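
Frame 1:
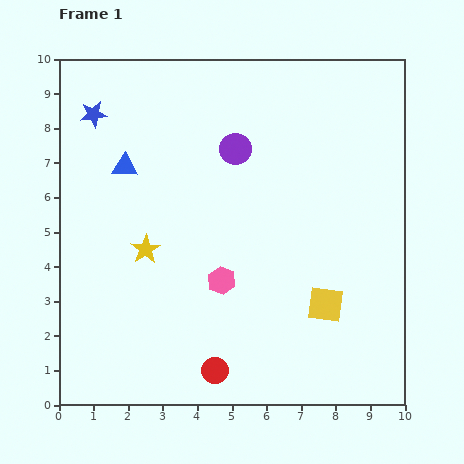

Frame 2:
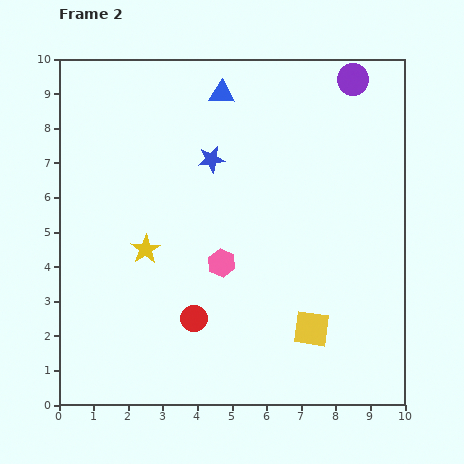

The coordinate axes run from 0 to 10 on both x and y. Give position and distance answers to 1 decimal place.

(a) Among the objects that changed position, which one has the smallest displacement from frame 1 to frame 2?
the pink hexagon

(moved 0.5)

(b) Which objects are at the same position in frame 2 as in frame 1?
the yellow star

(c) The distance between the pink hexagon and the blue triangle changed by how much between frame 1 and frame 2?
+0.6

Distance in frame 1: 4.3. Distance in frame 2: 4.9.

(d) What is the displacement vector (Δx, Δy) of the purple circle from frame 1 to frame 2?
(3.4, 2.0)

The purple circle was at (5.1, 7.4) in frame 1 and (8.5, 9.4) in frame 2.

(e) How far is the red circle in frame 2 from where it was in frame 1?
1.6

The red circle moved from (4.5, 1.0) to (3.9, 2.5), a distance of √(0.6² + 1.5²) ≈ 1.6.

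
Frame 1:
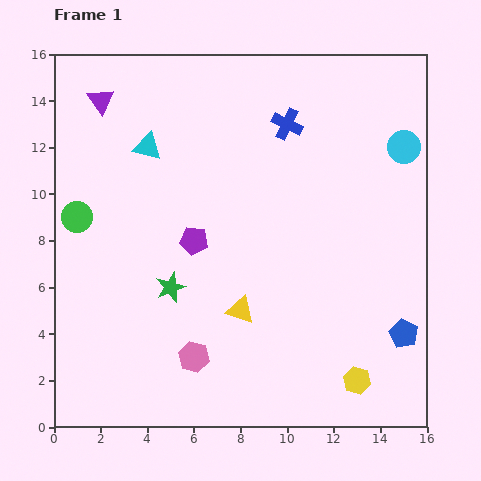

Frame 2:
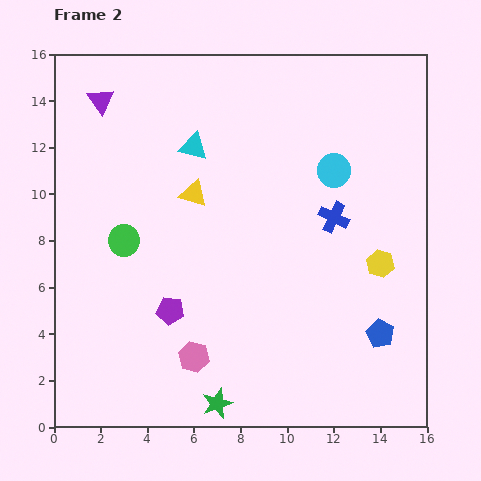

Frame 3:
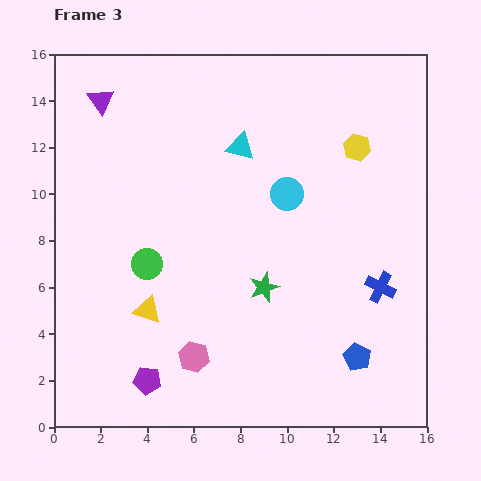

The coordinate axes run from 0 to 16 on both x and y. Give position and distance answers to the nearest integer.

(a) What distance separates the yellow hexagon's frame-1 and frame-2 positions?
5

The yellow hexagon moved from (13, 2) to (14, 7), a distance of √(1² + 5²) ≈ 5.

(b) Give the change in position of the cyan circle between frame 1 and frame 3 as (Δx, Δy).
(-5, -2)

The cyan circle was at (15, 12) in frame 1 and (10, 10) in frame 3.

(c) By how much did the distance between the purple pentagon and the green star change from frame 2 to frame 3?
+2

Distance in frame 2: 4. Distance in frame 3: 6.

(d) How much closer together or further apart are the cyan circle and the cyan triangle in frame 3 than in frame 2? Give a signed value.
-3

Distance in frame 2: 6. Distance in frame 3: 3.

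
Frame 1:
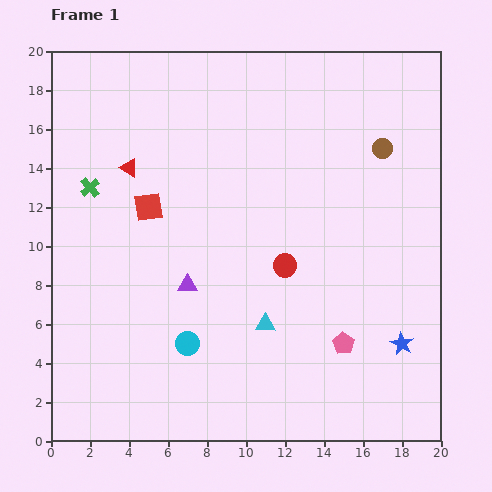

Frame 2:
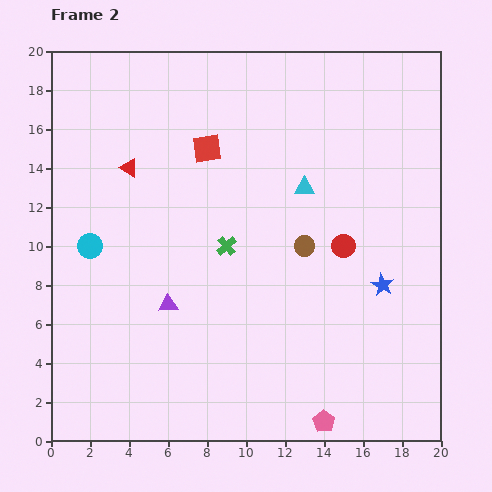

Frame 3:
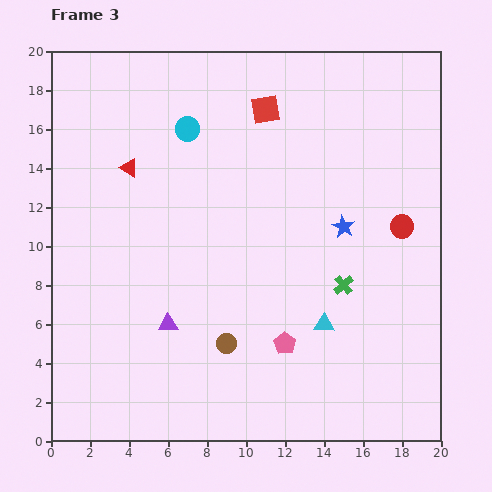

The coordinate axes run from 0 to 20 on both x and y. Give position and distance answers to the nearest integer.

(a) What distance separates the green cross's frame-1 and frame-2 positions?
8

The green cross moved from (2, 13) to (9, 10), a distance of √(7² + 3²) ≈ 8.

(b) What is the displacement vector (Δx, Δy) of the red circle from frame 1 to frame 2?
(3, 1)

The red circle was at (12, 9) in frame 1 and (15, 10) in frame 2.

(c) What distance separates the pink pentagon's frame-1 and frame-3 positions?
3

The pink pentagon moved from (15, 5) to (12, 5), a distance of √(3² + 0²) ≈ 3.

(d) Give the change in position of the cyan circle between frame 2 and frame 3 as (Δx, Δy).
(5, 6)

The cyan circle was at (2, 10) in frame 2 and (7, 16) in frame 3.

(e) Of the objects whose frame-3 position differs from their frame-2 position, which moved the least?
the purple triangle

(moved 1)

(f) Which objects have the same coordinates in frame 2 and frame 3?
the red triangle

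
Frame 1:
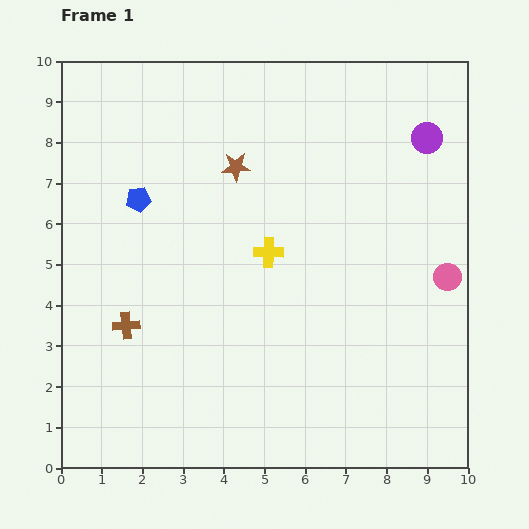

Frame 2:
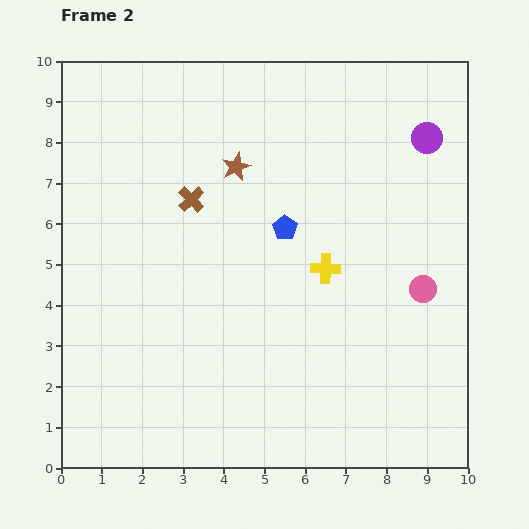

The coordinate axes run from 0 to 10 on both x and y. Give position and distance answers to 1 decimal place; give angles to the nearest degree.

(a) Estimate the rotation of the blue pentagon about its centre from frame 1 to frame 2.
30° counter-clockwise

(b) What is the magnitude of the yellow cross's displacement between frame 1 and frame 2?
1.5

The yellow cross moved from (5.1, 5.3) to (6.5, 4.9), a distance of √(1.4² + 0.4²) ≈ 1.5.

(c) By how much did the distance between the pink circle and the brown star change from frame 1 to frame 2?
-0.4

Distance in frame 1: 5.9. Distance in frame 2: 5.5.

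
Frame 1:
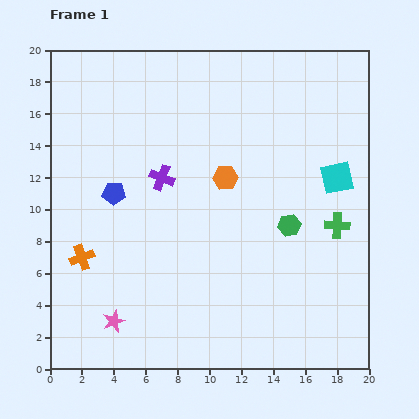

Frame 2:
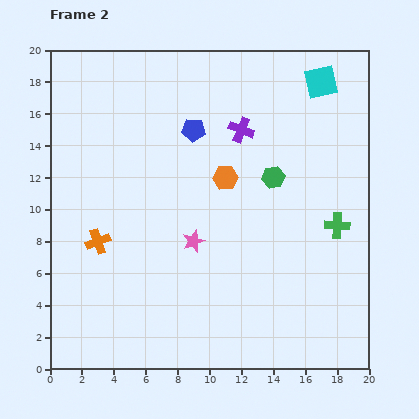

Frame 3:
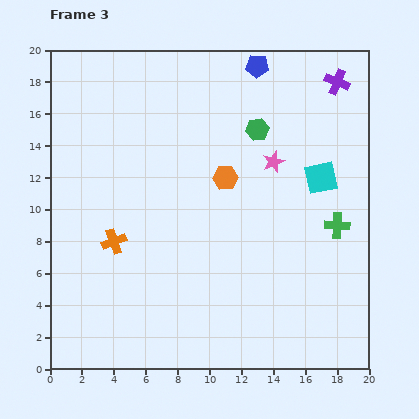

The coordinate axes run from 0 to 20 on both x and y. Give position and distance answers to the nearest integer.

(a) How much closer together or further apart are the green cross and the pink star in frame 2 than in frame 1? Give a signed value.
-6

Distance in frame 1: 15. Distance in frame 2: 9.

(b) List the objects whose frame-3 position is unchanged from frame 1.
the orange hexagon, the green cross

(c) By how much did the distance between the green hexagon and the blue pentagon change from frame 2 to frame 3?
-2

Distance in frame 2: 6. Distance in frame 3: 4.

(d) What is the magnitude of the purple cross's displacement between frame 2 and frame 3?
7

The purple cross moved from (12, 15) to (18, 18), a distance of √(6² + 3²) ≈ 7.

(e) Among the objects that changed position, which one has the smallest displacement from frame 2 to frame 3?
the orange cross

(moved 1)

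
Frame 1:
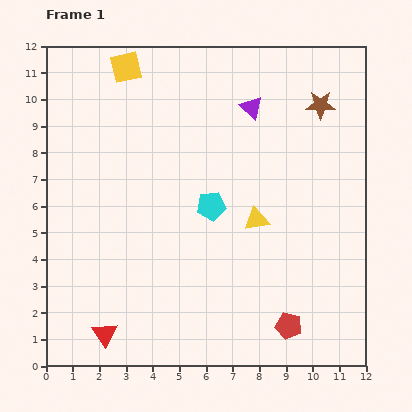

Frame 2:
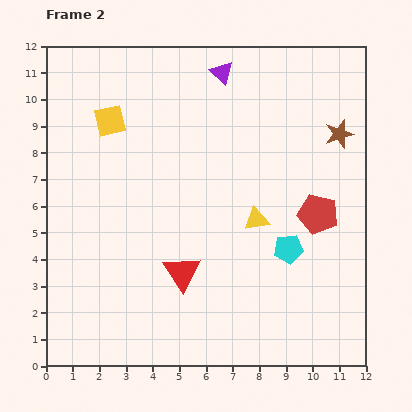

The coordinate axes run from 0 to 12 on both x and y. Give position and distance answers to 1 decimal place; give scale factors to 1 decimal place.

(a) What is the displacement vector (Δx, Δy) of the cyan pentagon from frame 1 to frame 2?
(2.9, -1.6)

The cyan pentagon was at (6.2, 6.0) in frame 1 and (9.1, 4.4) in frame 2.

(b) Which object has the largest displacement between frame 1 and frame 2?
the red pentagon

(moved 4.3; next 3.7)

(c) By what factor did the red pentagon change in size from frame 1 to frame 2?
1.5×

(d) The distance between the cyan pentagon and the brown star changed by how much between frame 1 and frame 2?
-0.9

Distance in frame 1: 5.6. Distance in frame 2: 4.7.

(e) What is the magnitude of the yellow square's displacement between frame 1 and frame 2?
2.1

The yellow square moved from (3.0, 11.2) to (2.4, 9.2), a distance of √(0.6² + 2.0²) ≈ 2.1.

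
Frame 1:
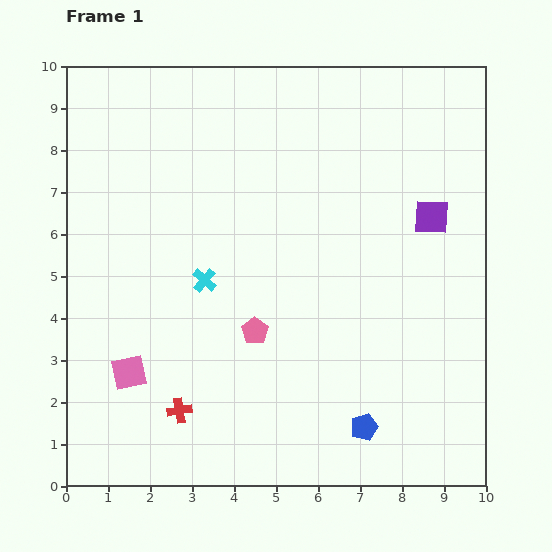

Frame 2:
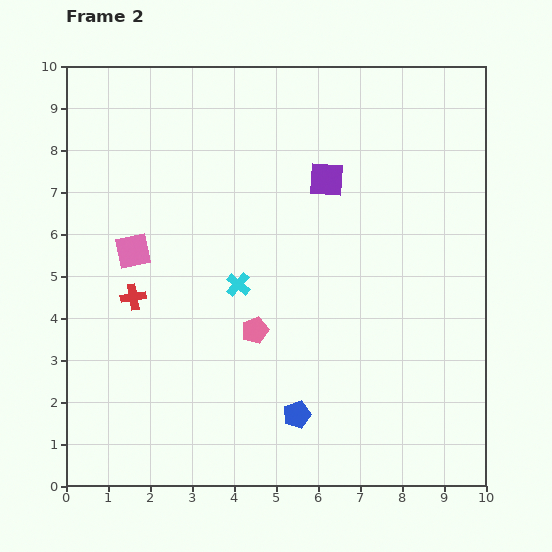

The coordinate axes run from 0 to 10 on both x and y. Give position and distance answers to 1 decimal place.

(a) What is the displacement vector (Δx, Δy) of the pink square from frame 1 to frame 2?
(0.1, 2.9)

The pink square was at (1.5, 2.7) in frame 1 and (1.6, 5.6) in frame 2.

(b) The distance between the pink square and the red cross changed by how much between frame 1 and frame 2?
-0.4

Distance in frame 1: 1.5. Distance in frame 2: 1.1.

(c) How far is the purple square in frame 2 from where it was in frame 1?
2.7

The purple square moved from (8.7, 6.4) to (6.2, 7.3), a distance of √(2.5² + 0.9²) ≈ 2.7.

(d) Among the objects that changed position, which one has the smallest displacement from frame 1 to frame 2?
the cyan cross

(moved 0.8)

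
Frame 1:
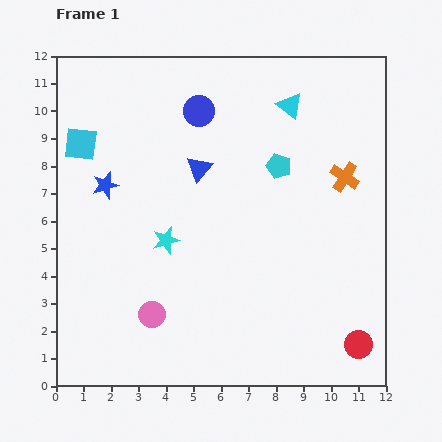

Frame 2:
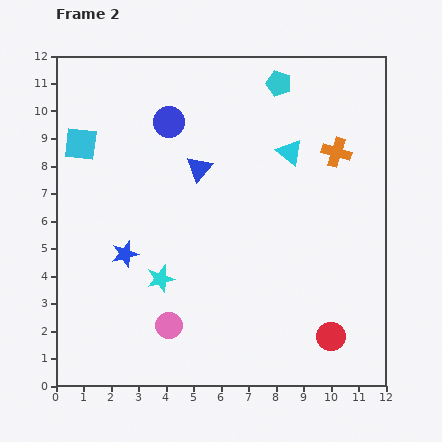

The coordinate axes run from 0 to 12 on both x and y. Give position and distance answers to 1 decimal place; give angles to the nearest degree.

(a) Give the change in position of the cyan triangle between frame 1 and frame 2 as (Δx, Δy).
(0.0, -1.7)

The cyan triangle was at (8.5, 10.2) in frame 1 and (8.5, 8.5) in frame 2.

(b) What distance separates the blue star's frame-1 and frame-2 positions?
2.6

The blue star moved from (1.8, 7.3) to (2.5, 4.8), a distance of √(0.7² + 2.5²) ≈ 2.6.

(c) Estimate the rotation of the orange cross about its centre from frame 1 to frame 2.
16° counter-clockwise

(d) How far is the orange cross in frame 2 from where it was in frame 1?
0.9

The orange cross moved from (10.5, 7.6) to (10.2, 8.5), a distance of √(0.3² + 0.9²) ≈ 0.9.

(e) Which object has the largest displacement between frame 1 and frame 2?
the cyan pentagon

(moved 3.0; next 2.6)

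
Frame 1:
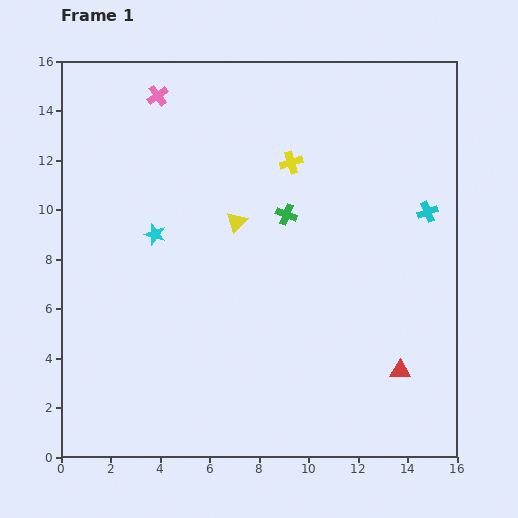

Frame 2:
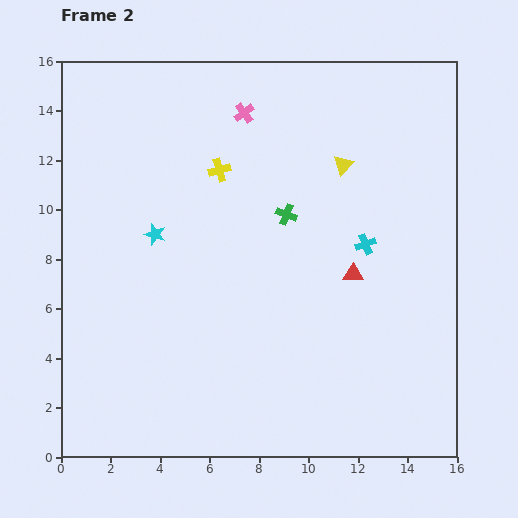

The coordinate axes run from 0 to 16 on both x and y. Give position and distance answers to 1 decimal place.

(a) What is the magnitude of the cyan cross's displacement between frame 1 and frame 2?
2.8

The cyan cross moved from (14.8, 9.9) to (12.3, 8.6), a distance of √(2.5² + 1.3²) ≈ 2.8.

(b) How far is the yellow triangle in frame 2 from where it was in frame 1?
4.9

The yellow triangle moved from (7.1, 9.5) to (11.4, 11.8), a distance of √(4.3² + 2.3²) ≈ 4.9.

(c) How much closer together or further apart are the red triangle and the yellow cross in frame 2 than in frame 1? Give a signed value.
-2.7

Distance in frame 1: 9.5. Distance in frame 2: 6.8.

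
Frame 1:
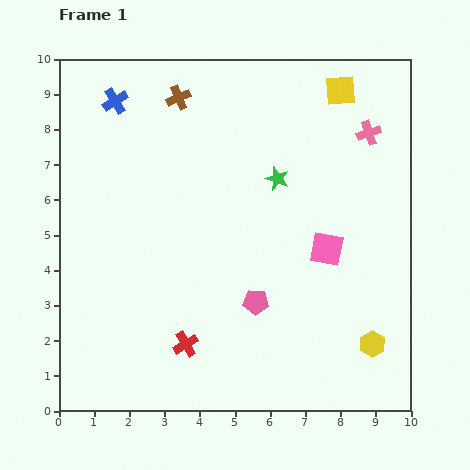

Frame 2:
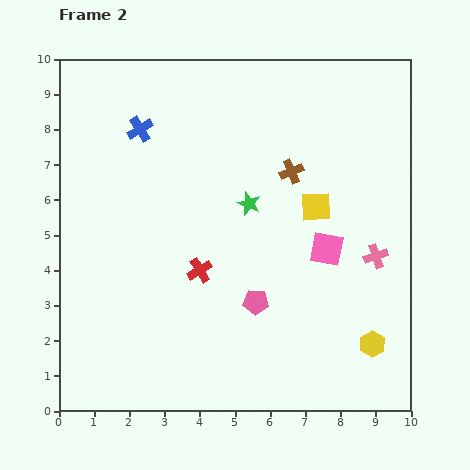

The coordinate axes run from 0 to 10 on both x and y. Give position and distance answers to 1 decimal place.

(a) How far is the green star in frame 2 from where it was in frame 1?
1.1

The green star moved from (6.2, 6.6) to (5.4, 5.9), a distance of √(0.8² + 0.7²) ≈ 1.1.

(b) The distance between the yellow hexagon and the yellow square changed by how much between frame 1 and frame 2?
-3.1

Distance in frame 1: 7.3. Distance in frame 2: 4.2.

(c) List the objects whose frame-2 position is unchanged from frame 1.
the yellow hexagon, the pink square, the pink pentagon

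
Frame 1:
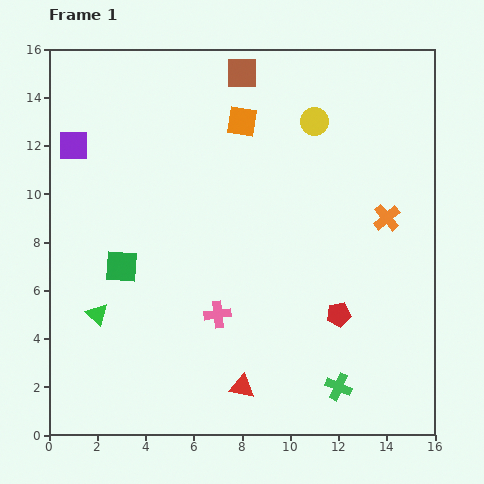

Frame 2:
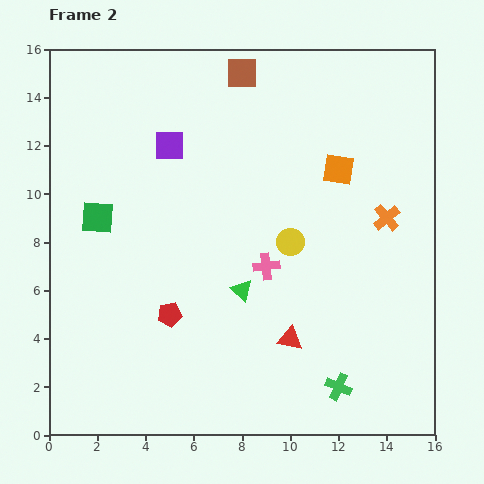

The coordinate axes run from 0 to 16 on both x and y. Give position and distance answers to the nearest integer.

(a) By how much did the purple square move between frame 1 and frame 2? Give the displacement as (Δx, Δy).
(4, 0)

The purple square was at (1, 12) in frame 1 and (5, 12) in frame 2.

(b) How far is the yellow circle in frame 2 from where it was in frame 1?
5

The yellow circle moved from (11, 13) to (10, 8), a distance of √(1² + 5²) ≈ 5.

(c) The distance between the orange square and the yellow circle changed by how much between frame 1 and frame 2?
+1

Distance in frame 1: 3. Distance in frame 2: 4.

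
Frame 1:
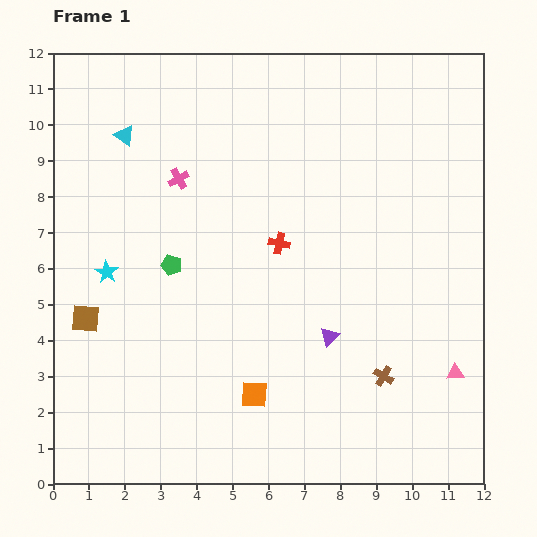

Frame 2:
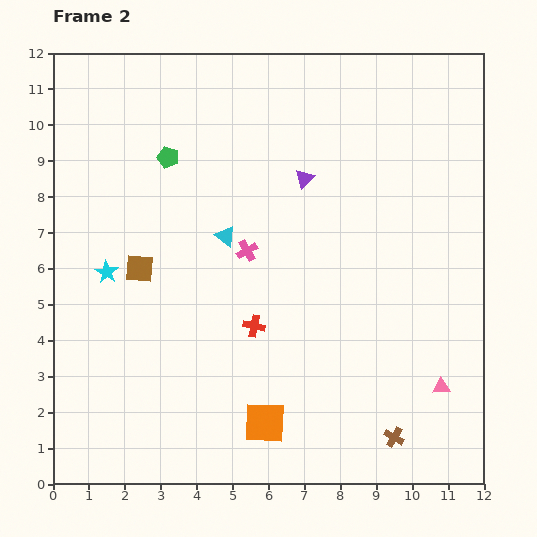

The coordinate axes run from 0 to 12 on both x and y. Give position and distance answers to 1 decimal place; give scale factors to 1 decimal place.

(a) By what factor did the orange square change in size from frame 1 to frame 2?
1.6×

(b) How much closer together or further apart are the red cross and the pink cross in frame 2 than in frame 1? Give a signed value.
-1.2

Distance in frame 1: 3.3. Distance in frame 2: 2.1.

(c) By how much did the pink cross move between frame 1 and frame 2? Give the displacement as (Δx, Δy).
(1.9, -2.0)

The pink cross was at (3.5, 8.5) in frame 1 and (5.4, 6.5) in frame 2.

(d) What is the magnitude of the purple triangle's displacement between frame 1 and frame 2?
4.5

The purple triangle moved from (7.7, 4.1) to (7.0, 8.5), a distance of √(0.7² + 4.4²) ≈ 4.5.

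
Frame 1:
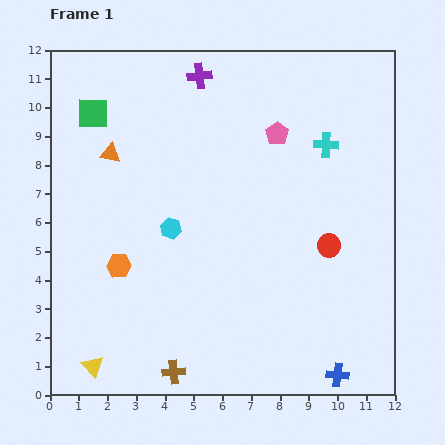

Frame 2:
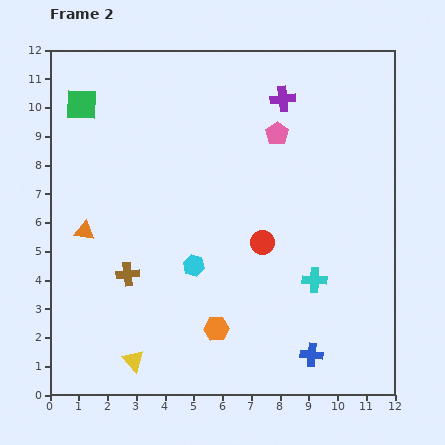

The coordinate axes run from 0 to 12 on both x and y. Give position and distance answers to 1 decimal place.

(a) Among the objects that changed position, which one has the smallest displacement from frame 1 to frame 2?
the green square

(moved 0.5)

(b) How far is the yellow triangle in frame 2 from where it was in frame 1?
1.4

The yellow triangle moved from (1.5, 1.0) to (2.9, 1.2), a distance of √(1.4² + 0.2²) ≈ 1.4.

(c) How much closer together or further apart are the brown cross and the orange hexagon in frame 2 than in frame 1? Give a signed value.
-0.6

Distance in frame 1: 4.2. Distance in frame 2: 3.6.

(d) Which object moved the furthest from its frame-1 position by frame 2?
the cyan cross

(moved 4.7; next 4.0)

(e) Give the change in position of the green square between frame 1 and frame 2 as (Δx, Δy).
(-0.4, 0.3)

The green square was at (1.5, 9.8) in frame 1 and (1.1, 10.1) in frame 2.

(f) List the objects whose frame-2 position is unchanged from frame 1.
the pink pentagon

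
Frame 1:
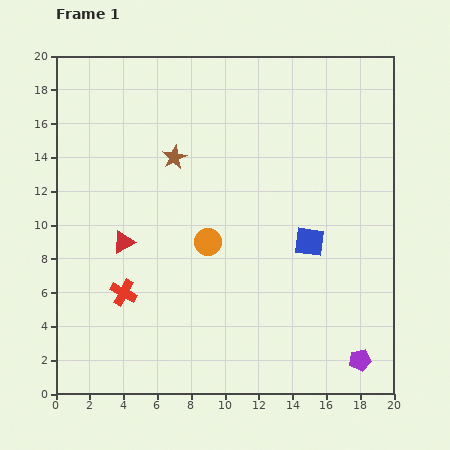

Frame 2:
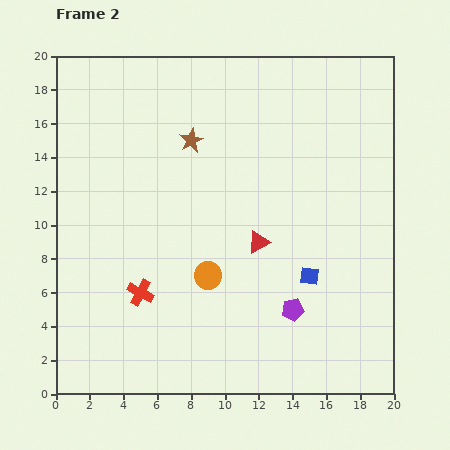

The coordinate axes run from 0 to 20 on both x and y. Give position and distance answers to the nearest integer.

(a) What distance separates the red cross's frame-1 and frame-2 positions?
1

The red cross moved from (4, 6) to (5, 6), a distance of √(1² + 0²) ≈ 1.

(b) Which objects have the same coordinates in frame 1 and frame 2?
none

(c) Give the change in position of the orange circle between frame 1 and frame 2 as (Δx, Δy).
(0, -2)

The orange circle was at (9, 9) in frame 1 and (9, 7) in frame 2.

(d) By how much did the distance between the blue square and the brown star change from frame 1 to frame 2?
+2

Distance in frame 1: 9. Distance in frame 2: 11.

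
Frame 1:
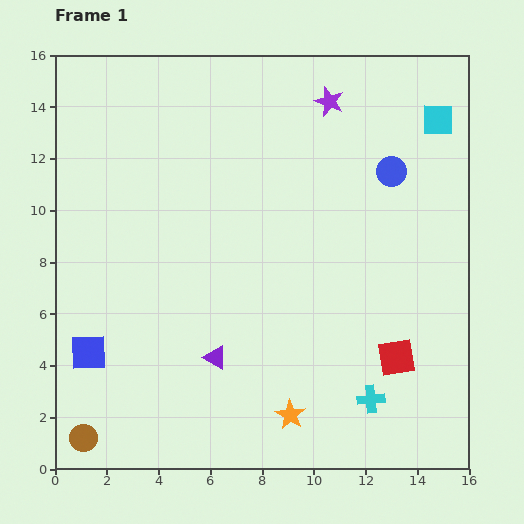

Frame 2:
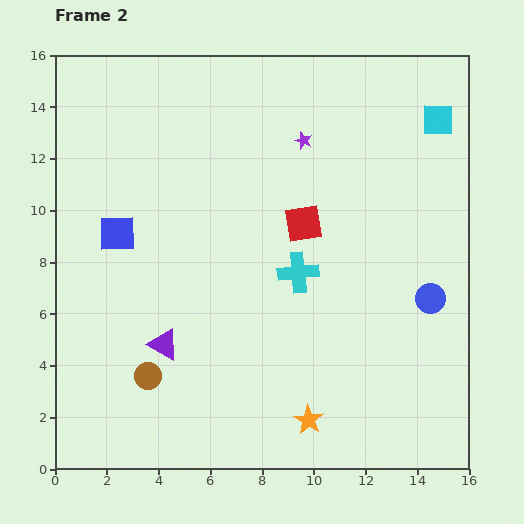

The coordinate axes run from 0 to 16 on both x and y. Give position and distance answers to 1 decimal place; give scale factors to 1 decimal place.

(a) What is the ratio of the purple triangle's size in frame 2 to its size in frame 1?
1.4×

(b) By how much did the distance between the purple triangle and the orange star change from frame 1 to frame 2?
+2.7

Distance in frame 1: 3.6. Distance in frame 2: 6.3.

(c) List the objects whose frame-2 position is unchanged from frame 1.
the cyan square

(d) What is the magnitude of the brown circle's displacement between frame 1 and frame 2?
3.5

The brown circle moved from (1.1, 1.2) to (3.6, 3.6), a distance of √(2.5² + 2.4²) ≈ 3.5.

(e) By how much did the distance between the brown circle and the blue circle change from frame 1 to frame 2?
-4.4

Distance in frame 1: 15.7. Distance in frame 2: 11.3.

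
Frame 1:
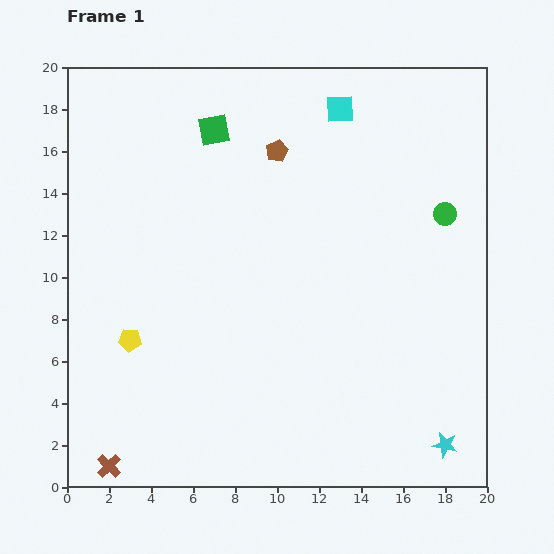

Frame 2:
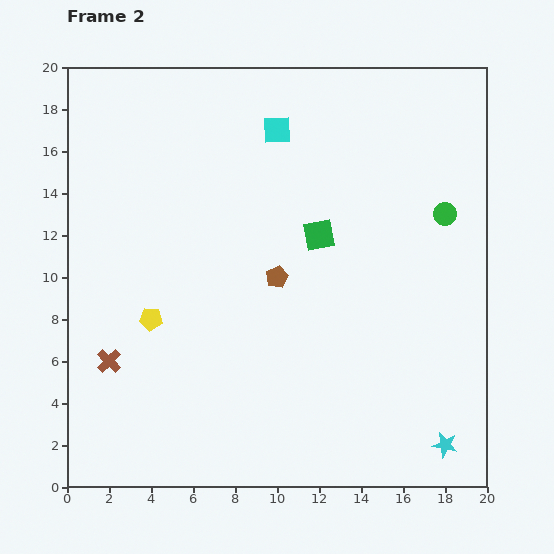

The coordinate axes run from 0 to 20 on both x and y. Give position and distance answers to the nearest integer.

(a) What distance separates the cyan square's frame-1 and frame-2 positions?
3

The cyan square moved from (13, 18) to (10, 17), a distance of √(3² + 1²) ≈ 3.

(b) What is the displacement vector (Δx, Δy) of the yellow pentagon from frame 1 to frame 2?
(1, 1)

The yellow pentagon was at (3, 7) in frame 1 and (4, 8) in frame 2.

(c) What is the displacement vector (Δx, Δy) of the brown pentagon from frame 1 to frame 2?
(0, -6)

The brown pentagon was at (10, 16) in frame 1 and (10, 10) in frame 2.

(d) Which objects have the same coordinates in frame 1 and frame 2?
the green circle, the cyan star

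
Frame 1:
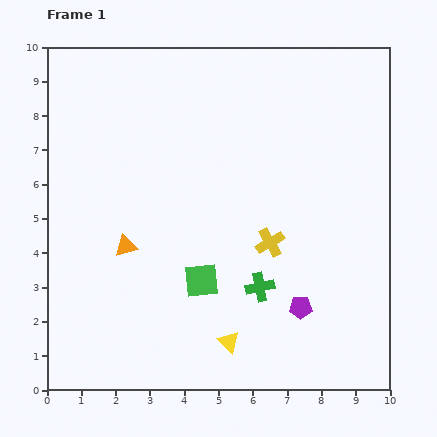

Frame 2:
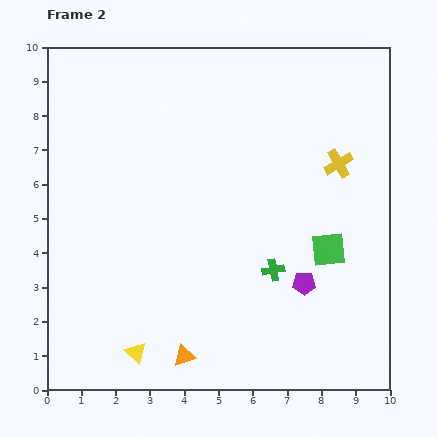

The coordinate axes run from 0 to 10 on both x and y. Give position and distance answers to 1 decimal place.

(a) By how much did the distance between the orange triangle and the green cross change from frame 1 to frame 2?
-0.5

Distance in frame 1: 4.1. Distance in frame 2: 3.6.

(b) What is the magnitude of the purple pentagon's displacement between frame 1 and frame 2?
0.7

The purple pentagon moved from (7.4, 2.4) to (7.5, 3.1), a distance of √(0.1² + 0.7²) ≈ 0.7.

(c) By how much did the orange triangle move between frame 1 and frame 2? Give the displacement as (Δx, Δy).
(1.7, -3.2)

The orange triangle was at (2.3, 4.2) in frame 1 and (4.0, 1.0) in frame 2.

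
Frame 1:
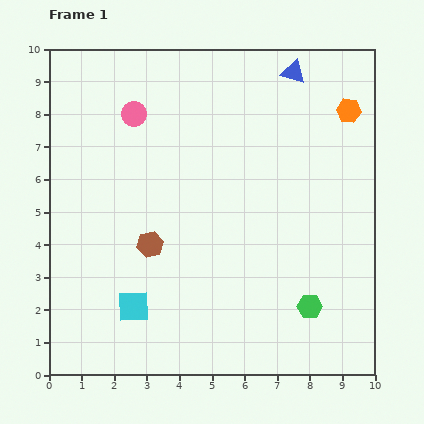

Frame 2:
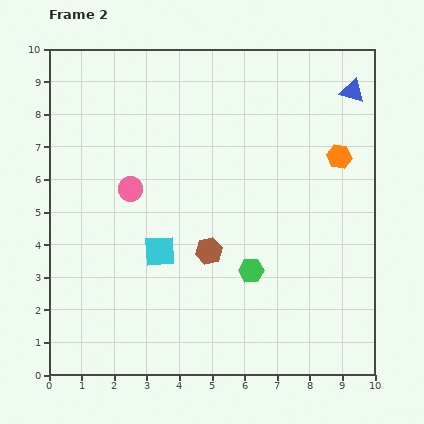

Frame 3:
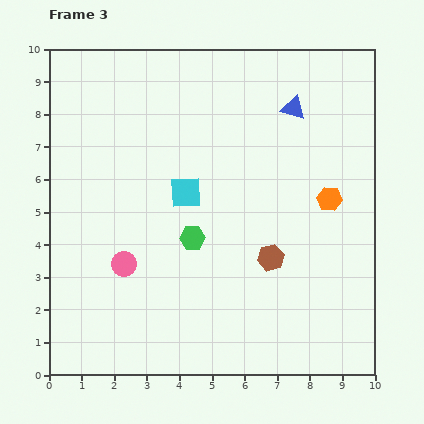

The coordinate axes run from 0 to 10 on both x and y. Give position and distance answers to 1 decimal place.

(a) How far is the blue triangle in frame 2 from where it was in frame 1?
1.9

The blue triangle moved from (7.5, 9.3) to (9.3, 8.7), a distance of √(1.8² + 0.6²) ≈ 1.9.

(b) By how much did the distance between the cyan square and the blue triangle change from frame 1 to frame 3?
-4.5

Distance in frame 1: 8.7. Distance in frame 3: 4.2.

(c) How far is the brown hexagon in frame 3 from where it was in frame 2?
1.9

The brown hexagon moved from (4.9, 3.8) to (6.8, 3.6), a distance of √(1.9² + 0.2²) ≈ 1.9.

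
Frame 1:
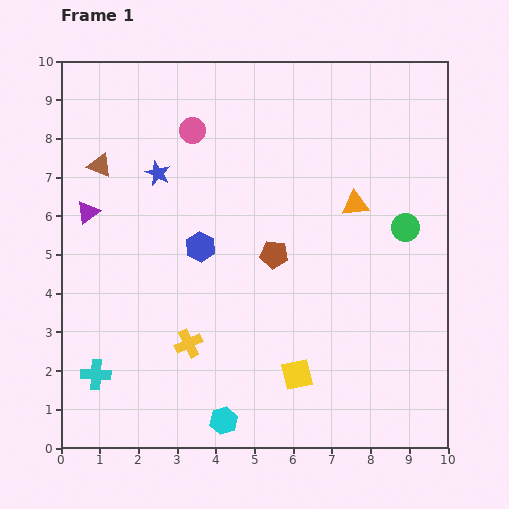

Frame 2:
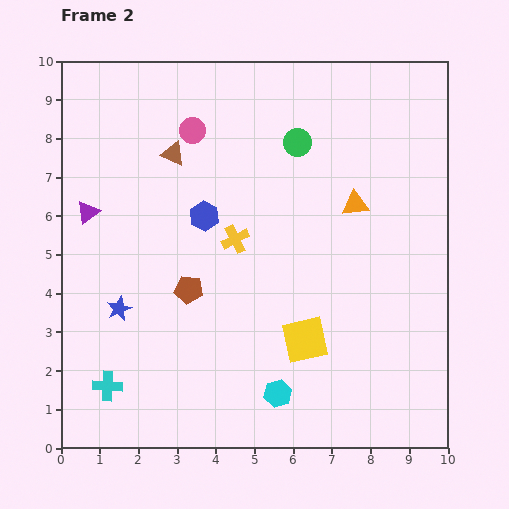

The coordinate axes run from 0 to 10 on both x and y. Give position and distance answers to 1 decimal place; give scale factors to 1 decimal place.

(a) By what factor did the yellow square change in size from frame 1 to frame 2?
1.5×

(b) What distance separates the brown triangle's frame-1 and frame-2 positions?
1.9

The brown triangle moved from (1.0, 7.3) to (2.9, 7.6), a distance of √(1.9² + 0.3²) ≈ 1.9.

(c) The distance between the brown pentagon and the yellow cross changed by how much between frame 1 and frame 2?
-1.4

Distance in frame 1: 3.2. Distance in frame 2: 1.8.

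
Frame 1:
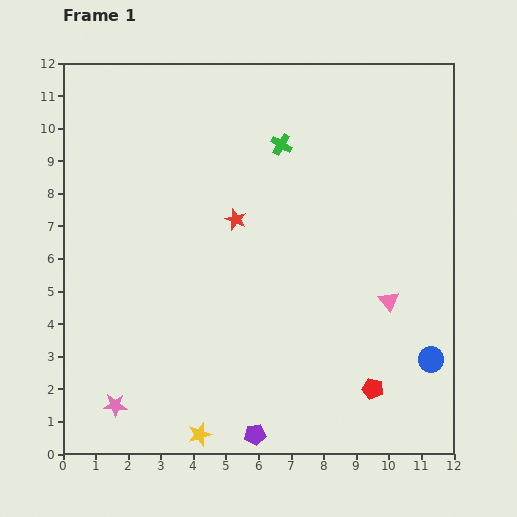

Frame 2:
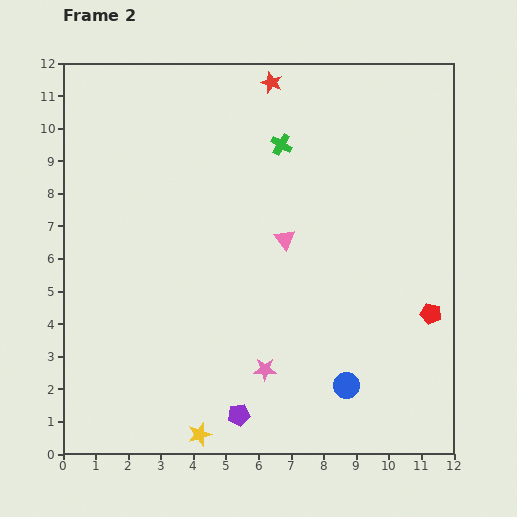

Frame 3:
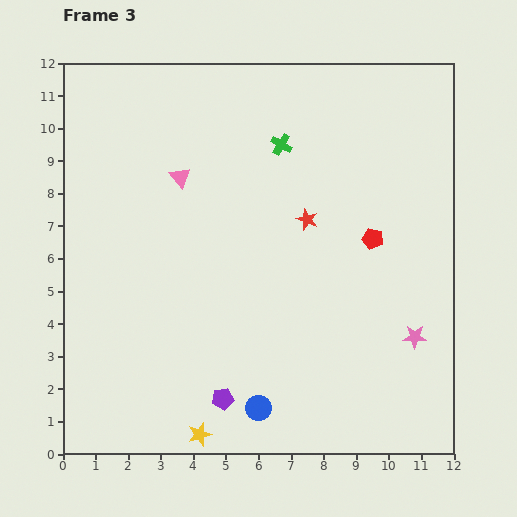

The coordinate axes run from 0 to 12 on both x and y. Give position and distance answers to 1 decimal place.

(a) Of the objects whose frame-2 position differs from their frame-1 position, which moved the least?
the purple pentagon

(moved 0.8)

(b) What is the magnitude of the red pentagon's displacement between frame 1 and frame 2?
2.9

The red pentagon moved from (9.5, 2.0) to (11.3, 4.3), a distance of √(1.8² + 2.3²) ≈ 2.9.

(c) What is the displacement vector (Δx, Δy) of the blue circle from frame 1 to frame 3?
(-5.3, -1.5)

The blue circle was at (11.3, 2.9) in frame 1 and (6.0, 1.4) in frame 3.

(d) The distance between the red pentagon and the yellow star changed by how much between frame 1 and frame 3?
+2.5

Distance in frame 1: 5.5. Distance in frame 3: 8.0.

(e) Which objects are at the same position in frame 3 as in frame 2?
the green cross, the yellow star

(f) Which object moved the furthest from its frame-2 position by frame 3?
the pink star

(moved 4.7; next 4.3)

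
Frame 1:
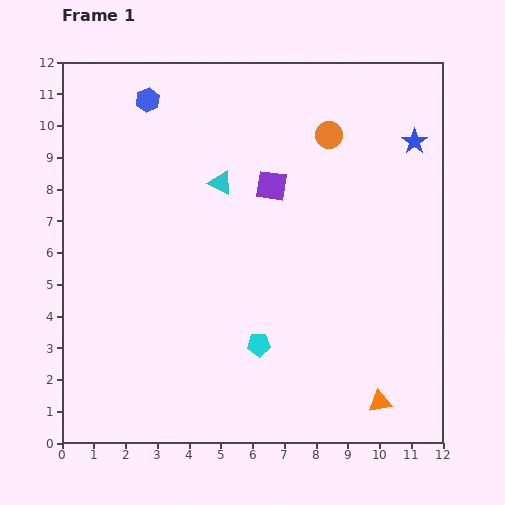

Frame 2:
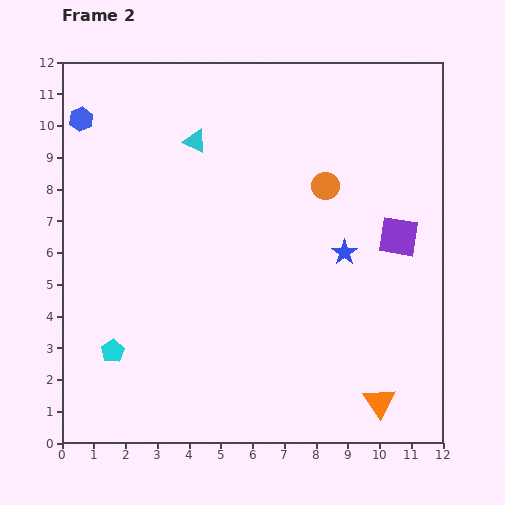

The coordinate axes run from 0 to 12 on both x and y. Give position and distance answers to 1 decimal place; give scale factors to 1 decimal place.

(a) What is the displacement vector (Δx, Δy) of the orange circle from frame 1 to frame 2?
(-0.1, -1.6)

The orange circle was at (8.4, 9.7) in frame 1 and (8.3, 8.1) in frame 2.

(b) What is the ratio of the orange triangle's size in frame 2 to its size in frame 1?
1.4×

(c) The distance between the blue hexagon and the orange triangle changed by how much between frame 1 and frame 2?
+0.9

Distance in frame 1: 12.0. Distance in frame 2: 12.9.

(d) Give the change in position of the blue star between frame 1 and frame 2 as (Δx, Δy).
(-2.2, -3.5)

The blue star was at (11.1, 9.5) in frame 1 and (8.9, 6.0) in frame 2.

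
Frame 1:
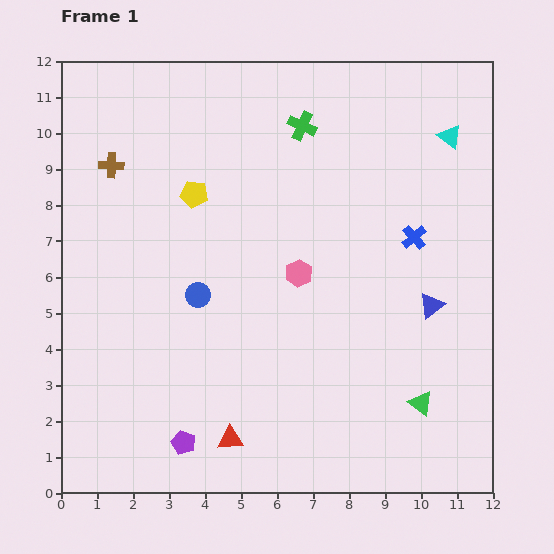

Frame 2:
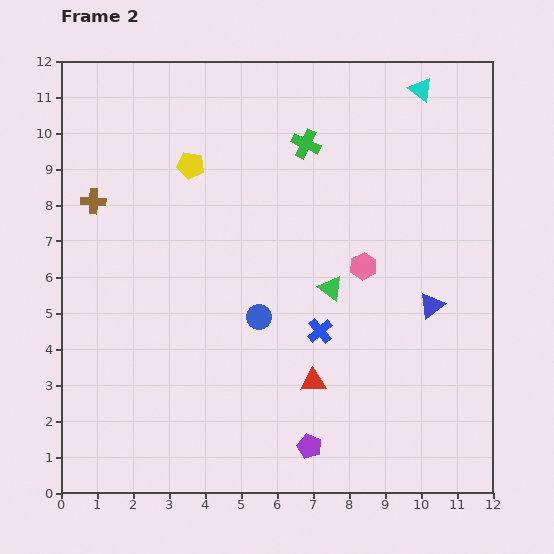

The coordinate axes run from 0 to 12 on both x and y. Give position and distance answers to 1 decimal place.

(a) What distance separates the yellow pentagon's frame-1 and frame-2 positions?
0.8

The yellow pentagon moved from (3.7, 8.3) to (3.6, 9.1), a distance of √(0.1² + 0.8²) ≈ 0.8.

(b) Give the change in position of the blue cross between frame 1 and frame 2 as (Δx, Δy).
(-2.6, -2.6)

The blue cross was at (9.8, 7.1) in frame 1 and (7.2, 4.5) in frame 2.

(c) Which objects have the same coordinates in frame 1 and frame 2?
the blue triangle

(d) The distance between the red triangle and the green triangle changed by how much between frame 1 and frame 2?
-2.8

Distance in frame 1: 5.4. Distance in frame 2: 2.6.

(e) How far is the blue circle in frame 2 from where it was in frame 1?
1.8

The blue circle moved from (3.8, 5.5) to (5.5, 4.9), a distance of √(1.7² + 0.6²) ≈ 1.8.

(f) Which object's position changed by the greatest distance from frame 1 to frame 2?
the green triangle

(moved 4.1; next 3.7)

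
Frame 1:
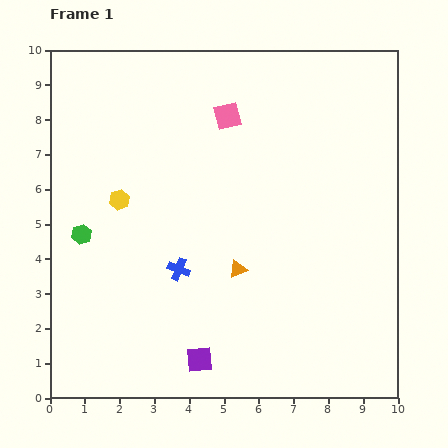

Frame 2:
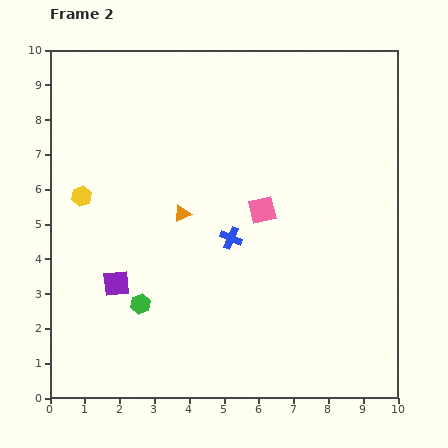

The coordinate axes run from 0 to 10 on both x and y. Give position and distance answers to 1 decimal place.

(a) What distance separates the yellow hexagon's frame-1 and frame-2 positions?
1.1

The yellow hexagon moved from (2.0, 5.7) to (0.9, 5.8), a distance of √(1.1² + 0.1²) ≈ 1.1.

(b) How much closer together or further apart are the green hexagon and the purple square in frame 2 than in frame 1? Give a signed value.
-4.1

Distance in frame 1: 5.0. Distance in frame 2: 0.9.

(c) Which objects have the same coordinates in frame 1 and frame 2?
none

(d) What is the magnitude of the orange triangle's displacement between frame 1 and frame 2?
2.3

The orange triangle moved from (5.4, 3.7) to (3.8, 5.3), a distance of √(1.6² + 1.6²) ≈ 2.3.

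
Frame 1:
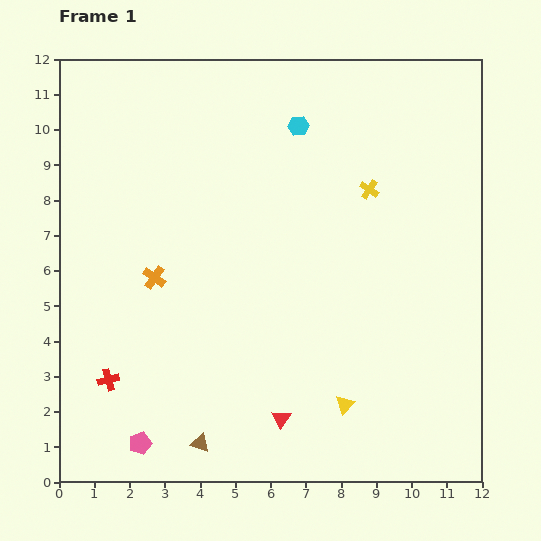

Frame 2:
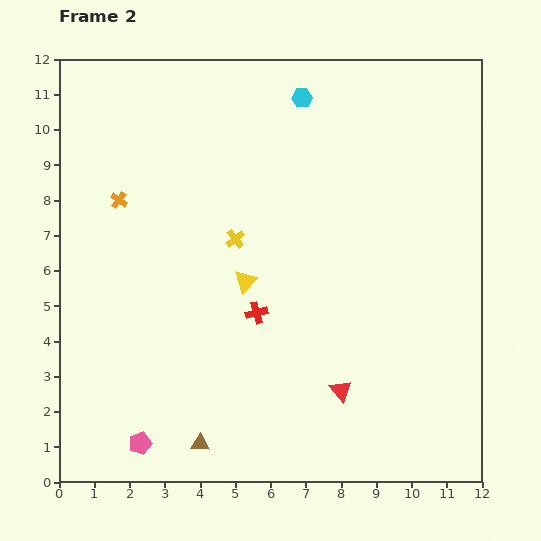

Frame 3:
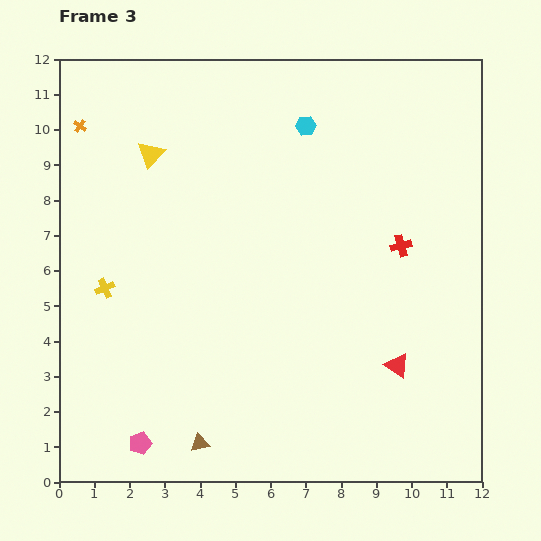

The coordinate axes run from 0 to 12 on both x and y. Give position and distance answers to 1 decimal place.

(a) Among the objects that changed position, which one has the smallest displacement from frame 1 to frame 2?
the cyan hexagon

(moved 0.8)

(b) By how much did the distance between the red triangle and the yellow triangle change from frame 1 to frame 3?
+7.4

Distance in frame 1: 1.8. Distance in frame 3: 9.2.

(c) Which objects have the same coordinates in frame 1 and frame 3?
the pink pentagon, the brown triangle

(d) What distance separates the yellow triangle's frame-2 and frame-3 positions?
4.5

The yellow triangle moved from (5.3, 5.7) to (2.6, 9.3), a distance of √(2.7² + 3.6²) ≈ 4.5.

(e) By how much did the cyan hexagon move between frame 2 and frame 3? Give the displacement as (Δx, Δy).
(0.1, -0.8)

The cyan hexagon was at (6.9, 10.9) in frame 2 and (7.0, 10.1) in frame 3.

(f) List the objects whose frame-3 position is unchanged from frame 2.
the pink pentagon, the brown triangle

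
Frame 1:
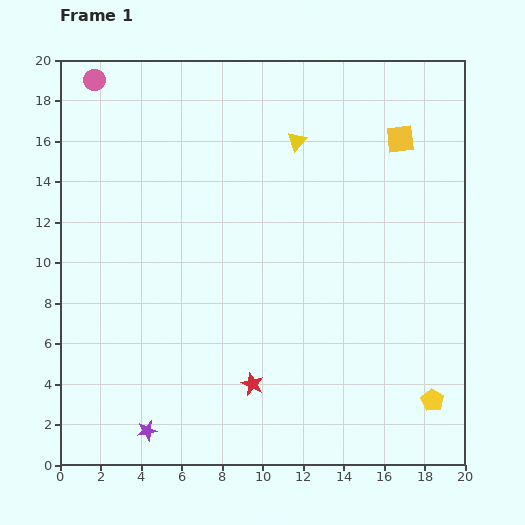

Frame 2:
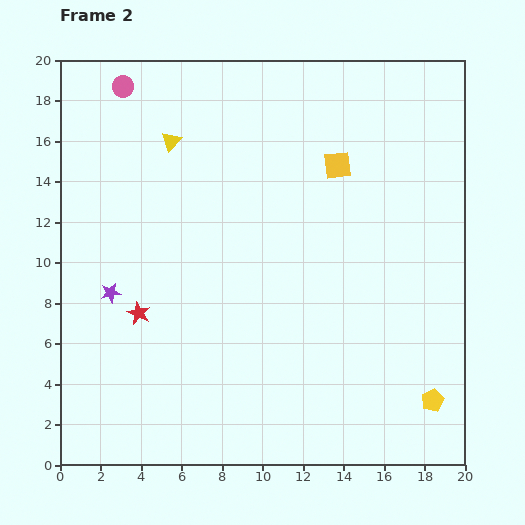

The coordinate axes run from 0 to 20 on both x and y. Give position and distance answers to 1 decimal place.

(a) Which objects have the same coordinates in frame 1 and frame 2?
the yellow pentagon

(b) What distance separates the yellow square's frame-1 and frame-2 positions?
3.4

The yellow square moved from (16.8, 16.1) to (13.7, 14.8), a distance of √(3.1² + 1.3²) ≈ 3.4.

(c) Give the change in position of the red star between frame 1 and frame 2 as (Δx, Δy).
(-5.6, 3.5)

The red star was at (9.5, 4.0) in frame 1 and (3.9, 7.5) in frame 2.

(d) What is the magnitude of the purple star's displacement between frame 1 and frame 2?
7.0

The purple star moved from (4.3, 1.7) to (2.5, 8.5), a distance of √(1.8² + 6.8²) ≈ 7.0.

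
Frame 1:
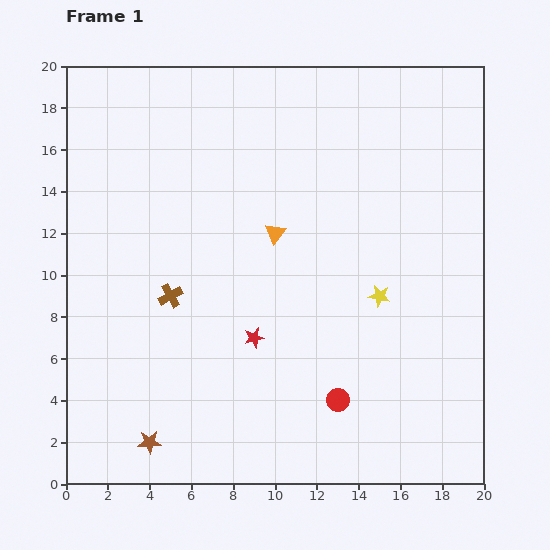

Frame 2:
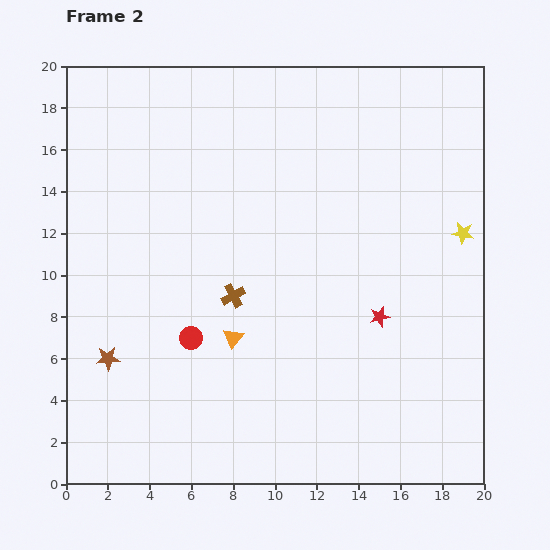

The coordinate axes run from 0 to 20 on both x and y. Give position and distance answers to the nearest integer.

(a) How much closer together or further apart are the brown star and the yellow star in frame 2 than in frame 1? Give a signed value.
+5

Distance in frame 1: 13. Distance in frame 2: 18.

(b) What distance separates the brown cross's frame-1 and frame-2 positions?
3

The brown cross moved from (5, 9) to (8, 9), a distance of √(3² + 0²) ≈ 3.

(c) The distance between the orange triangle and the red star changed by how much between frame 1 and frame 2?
+2

Distance in frame 1: 5. Distance in frame 2: 7.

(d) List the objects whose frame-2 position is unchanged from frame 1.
none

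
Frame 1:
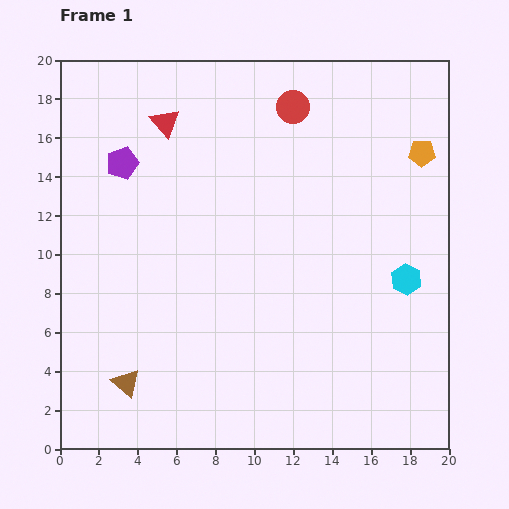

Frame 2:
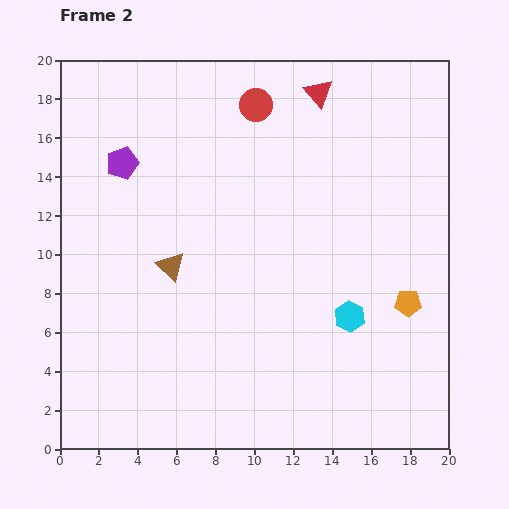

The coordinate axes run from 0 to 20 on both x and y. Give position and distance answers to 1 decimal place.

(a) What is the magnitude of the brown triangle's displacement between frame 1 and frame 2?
6.4

The brown triangle moved from (3.4, 3.4) to (5.7, 9.4), a distance of √(2.3² + 6.0²) ≈ 6.4.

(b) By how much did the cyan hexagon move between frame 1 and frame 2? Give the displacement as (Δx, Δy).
(-2.9, -1.9)

The cyan hexagon was at (17.8, 8.7) in frame 1 and (14.9, 6.8) in frame 2.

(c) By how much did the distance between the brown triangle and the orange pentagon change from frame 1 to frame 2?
-6.9

Distance in frame 1: 19.2. Distance in frame 2: 12.3.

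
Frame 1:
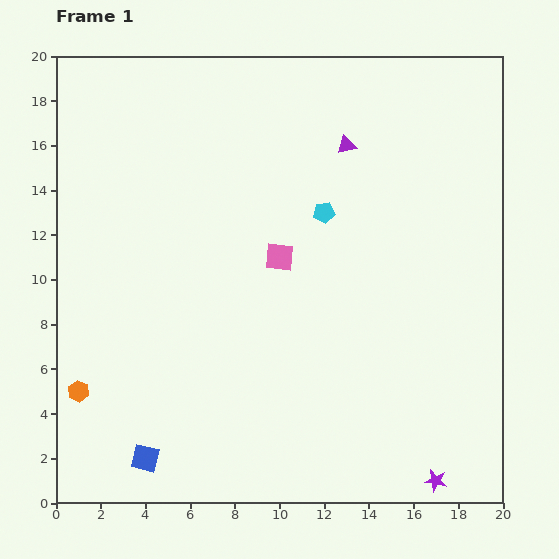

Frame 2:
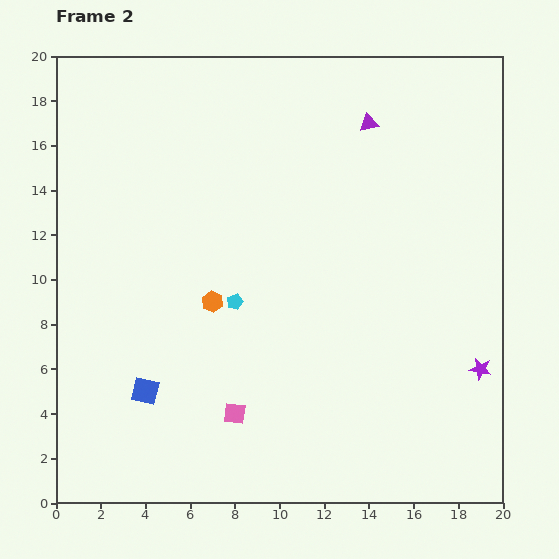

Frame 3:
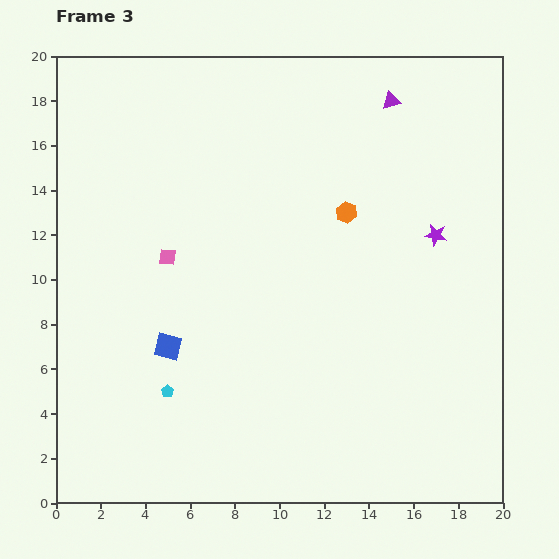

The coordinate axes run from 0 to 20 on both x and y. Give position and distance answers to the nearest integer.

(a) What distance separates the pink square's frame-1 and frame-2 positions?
7

The pink square moved from (10, 11) to (8, 4), a distance of √(2² + 7²) ≈ 7.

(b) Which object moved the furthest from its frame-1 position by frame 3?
the orange hexagon

(moved 14; next 11)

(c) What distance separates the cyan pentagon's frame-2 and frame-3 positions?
5

The cyan pentagon moved from (8, 9) to (5, 5), a distance of √(3² + 4²) ≈ 5.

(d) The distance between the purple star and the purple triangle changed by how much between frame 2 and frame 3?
-6

Distance in frame 2: 12. Distance in frame 3: 6.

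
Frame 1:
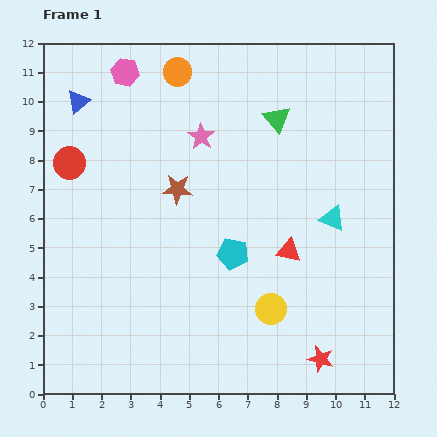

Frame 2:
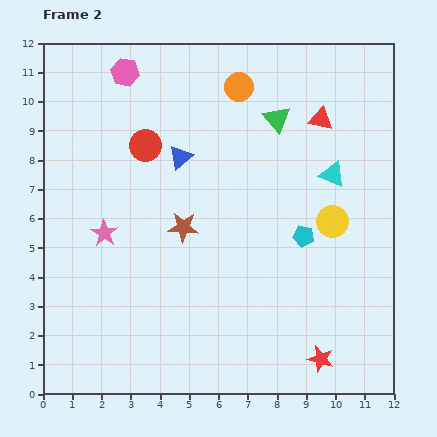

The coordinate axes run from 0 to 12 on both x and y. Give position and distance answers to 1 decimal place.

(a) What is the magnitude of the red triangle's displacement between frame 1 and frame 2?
4.6

The red triangle moved from (8.4, 4.9) to (9.5, 9.4), a distance of √(1.1² + 4.5²) ≈ 4.6.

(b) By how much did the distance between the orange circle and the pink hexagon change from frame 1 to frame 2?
+2.1

Distance in frame 1: 1.8. Distance in frame 2: 3.9.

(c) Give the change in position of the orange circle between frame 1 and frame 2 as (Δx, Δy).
(2.1, -0.5)

The orange circle was at (4.6, 11.0) in frame 1 and (6.7, 10.5) in frame 2.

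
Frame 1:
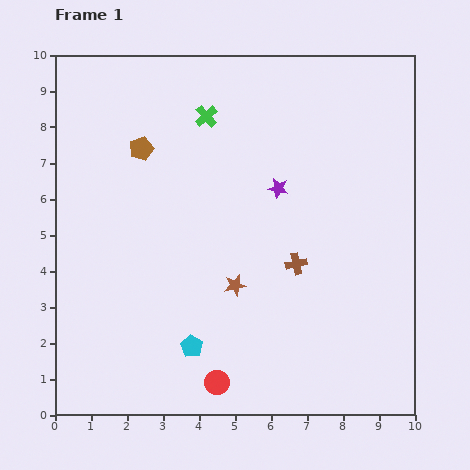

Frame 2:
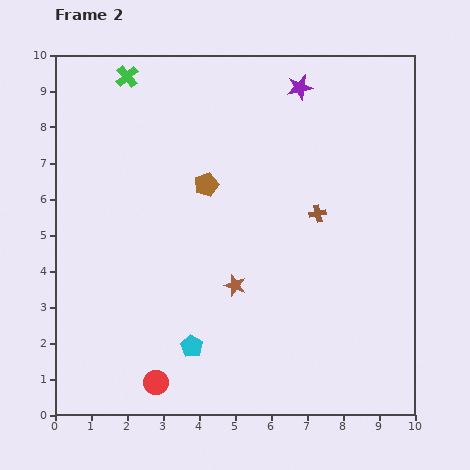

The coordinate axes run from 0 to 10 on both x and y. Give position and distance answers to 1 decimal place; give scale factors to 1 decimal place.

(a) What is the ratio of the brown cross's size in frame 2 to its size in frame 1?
0.8×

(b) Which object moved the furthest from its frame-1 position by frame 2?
the purple star

(moved 2.9; next 2.5)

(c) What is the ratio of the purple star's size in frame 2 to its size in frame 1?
1.3×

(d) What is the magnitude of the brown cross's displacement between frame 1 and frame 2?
1.5

The brown cross moved from (6.7, 4.2) to (7.3, 5.6), a distance of √(0.6² + 1.4²) ≈ 1.5.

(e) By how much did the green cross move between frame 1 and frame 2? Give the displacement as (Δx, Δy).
(-2.2, 1.1)

The green cross was at (4.2, 8.3) in frame 1 and (2.0, 9.4) in frame 2.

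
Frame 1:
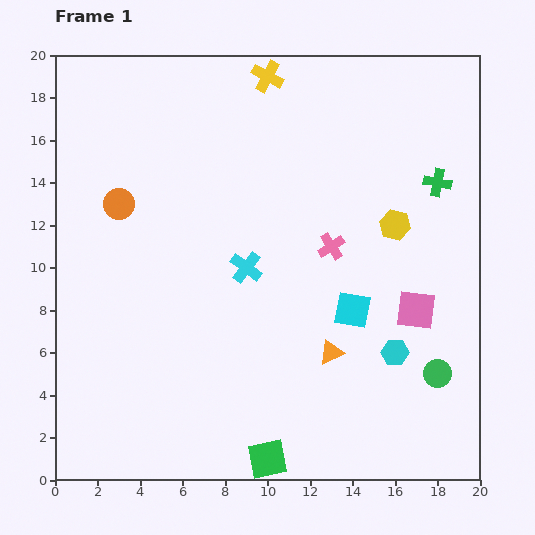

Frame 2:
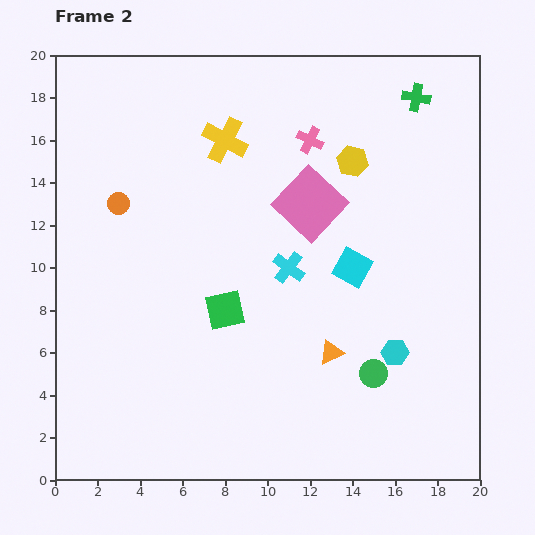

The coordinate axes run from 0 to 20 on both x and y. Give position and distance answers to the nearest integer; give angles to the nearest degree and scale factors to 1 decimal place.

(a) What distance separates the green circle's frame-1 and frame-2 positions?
3

The green circle moved from (18, 5) to (15, 5), a distance of √(3² + 0²) ≈ 3.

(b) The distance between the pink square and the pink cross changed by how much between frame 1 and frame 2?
-2

Distance in frame 1: 5. Distance in frame 2: 3.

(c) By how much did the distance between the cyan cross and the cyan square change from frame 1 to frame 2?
-2

Distance in frame 1: 5. Distance in frame 2: 3.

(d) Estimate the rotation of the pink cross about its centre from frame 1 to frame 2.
31° counter-clockwise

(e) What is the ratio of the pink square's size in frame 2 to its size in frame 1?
1.7×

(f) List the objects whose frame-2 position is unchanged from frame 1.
the orange triangle, the cyan hexagon, the orange circle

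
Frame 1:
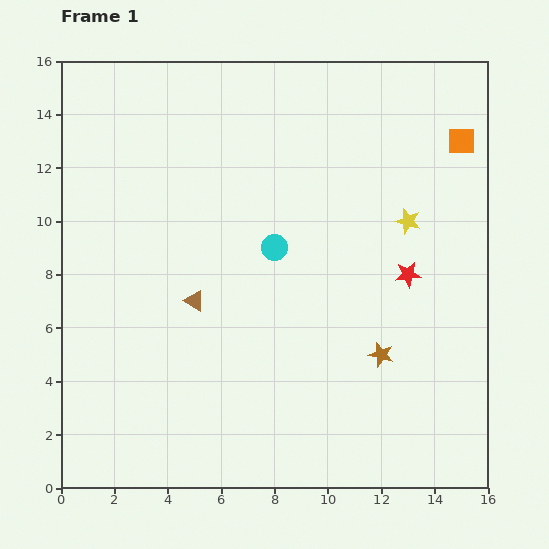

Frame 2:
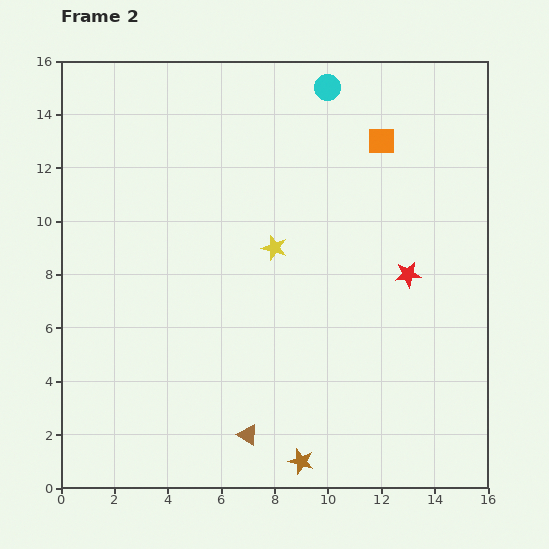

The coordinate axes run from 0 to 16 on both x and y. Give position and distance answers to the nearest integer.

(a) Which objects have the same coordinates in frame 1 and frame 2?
the red star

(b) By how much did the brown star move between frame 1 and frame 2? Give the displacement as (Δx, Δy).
(-3, -4)

The brown star was at (12, 5) in frame 1 and (9, 1) in frame 2.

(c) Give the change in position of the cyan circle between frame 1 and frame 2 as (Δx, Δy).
(2, 6)

The cyan circle was at (8, 9) in frame 1 and (10, 15) in frame 2.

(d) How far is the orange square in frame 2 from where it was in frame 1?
3

The orange square moved from (15, 13) to (12, 13), a distance of √(3² + 0²) ≈ 3.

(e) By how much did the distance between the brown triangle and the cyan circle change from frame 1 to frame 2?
+9

Distance in frame 1: 4. Distance in frame 2: 13.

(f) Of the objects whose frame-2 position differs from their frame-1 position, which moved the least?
the orange square

(moved 3)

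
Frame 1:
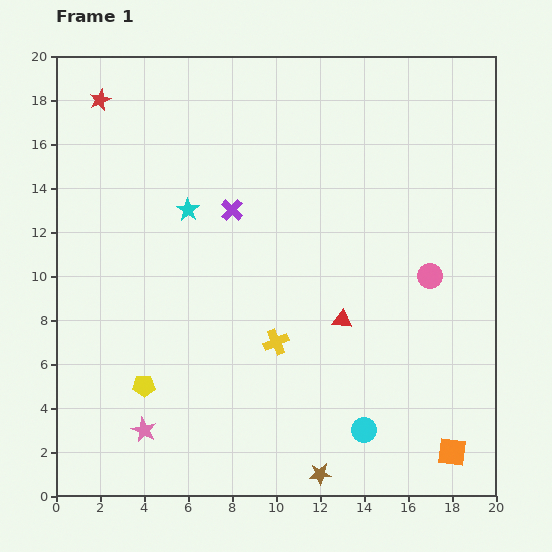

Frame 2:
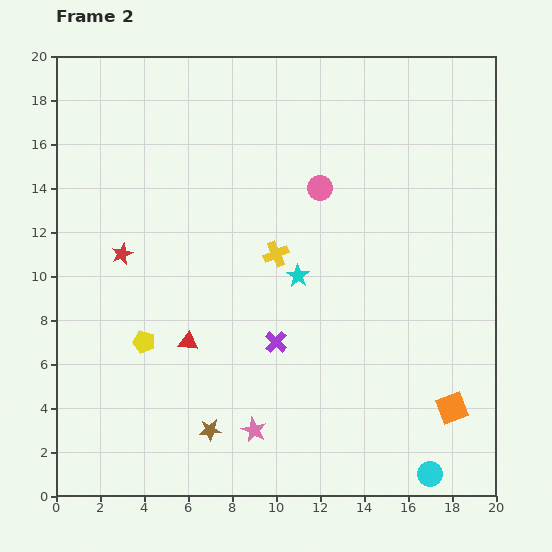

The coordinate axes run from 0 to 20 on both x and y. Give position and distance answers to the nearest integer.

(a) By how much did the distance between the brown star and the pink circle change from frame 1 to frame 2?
+2

Distance in frame 1: 10. Distance in frame 2: 12.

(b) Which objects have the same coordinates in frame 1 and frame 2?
none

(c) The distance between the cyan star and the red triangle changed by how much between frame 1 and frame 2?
-3

Distance in frame 1: 9. Distance in frame 2: 6.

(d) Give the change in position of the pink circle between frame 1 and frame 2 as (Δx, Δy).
(-5, 4)

The pink circle was at (17, 10) in frame 1 and (12, 14) in frame 2.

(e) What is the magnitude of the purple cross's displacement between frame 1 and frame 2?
6

The purple cross moved from (8, 13) to (10, 7), a distance of √(2² + 6²) ≈ 6.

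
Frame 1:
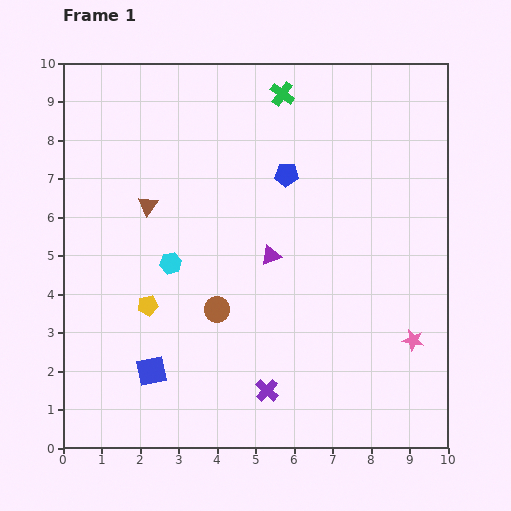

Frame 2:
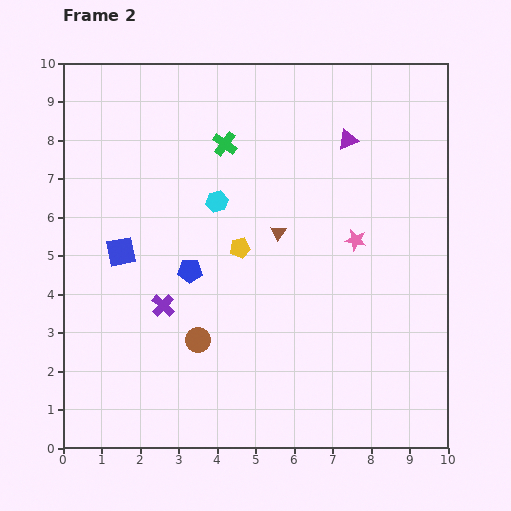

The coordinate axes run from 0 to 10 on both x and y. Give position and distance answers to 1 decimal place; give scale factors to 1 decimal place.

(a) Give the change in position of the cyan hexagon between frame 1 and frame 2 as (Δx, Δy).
(1.2, 1.6)

The cyan hexagon was at (2.8, 4.8) in frame 1 and (4.0, 6.4) in frame 2.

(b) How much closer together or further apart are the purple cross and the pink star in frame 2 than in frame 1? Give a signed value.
+1.3

Distance in frame 1: 4.0. Distance in frame 2: 5.3.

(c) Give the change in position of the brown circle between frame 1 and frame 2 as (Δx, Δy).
(-0.5, -0.8)

The brown circle was at (4.0, 3.6) in frame 1 and (3.5, 2.8) in frame 2.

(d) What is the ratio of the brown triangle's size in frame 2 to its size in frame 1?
0.8×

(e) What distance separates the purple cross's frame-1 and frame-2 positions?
3.5

The purple cross moved from (5.3, 1.5) to (2.6, 3.7), a distance of √(2.7² + 2.2²) ≈ 3.5.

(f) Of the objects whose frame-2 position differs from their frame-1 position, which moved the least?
the brown circle

(moved 0.9)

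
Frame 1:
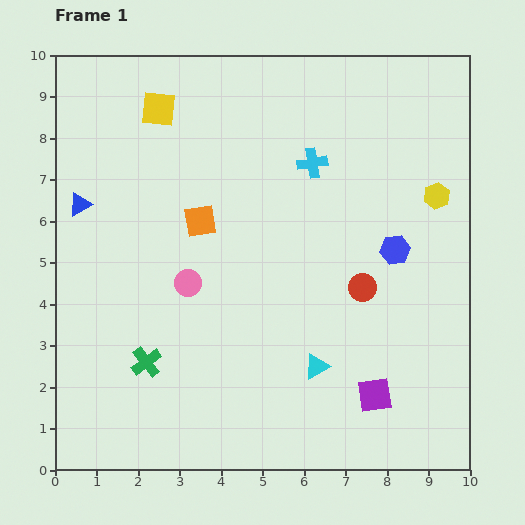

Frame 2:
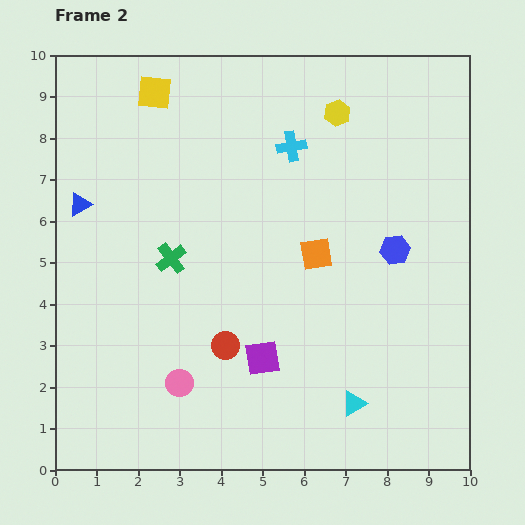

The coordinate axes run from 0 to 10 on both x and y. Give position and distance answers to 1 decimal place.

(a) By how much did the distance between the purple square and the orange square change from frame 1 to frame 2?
-3.1

Distance in frame 1: 5.9. Distance in frame 2: 2.8.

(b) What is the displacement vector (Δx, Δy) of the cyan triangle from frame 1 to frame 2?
(0.9, -0.9)

The cyan triangle was at (6.3, 2.5) in frame 1 and (7.2, 1.6) in frame 2.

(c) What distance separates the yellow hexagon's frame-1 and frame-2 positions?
3.1

The yellow hexagon moved from (9.2, 6.6) to (6.8, 8.6), a distance of √(2.4² + 2.0²) ≈ 3.1.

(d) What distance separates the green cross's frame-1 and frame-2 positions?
2.6

The green cross moved from (2.2, 2.6) to (2.8, 5.1), a distance of √(0.6² + 2.5²) ≈ 2.6.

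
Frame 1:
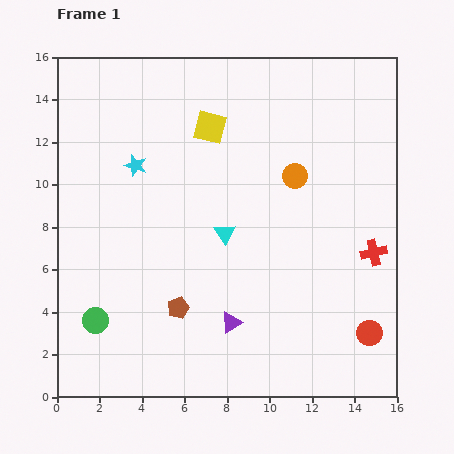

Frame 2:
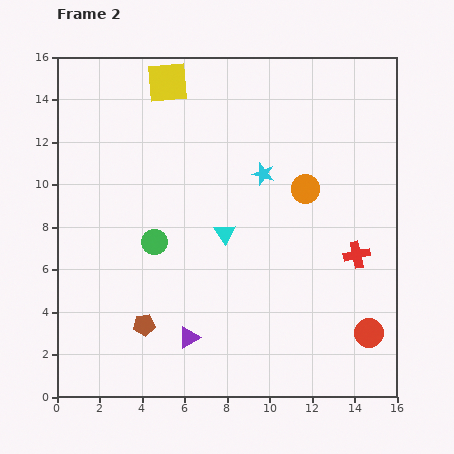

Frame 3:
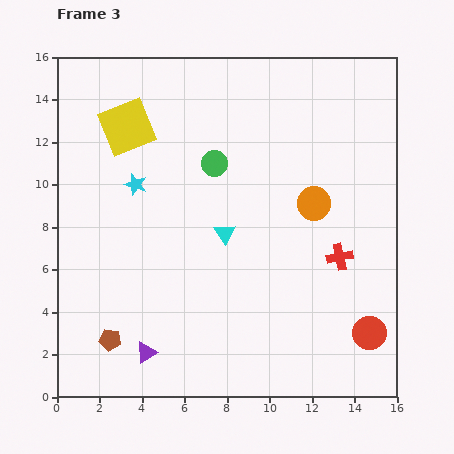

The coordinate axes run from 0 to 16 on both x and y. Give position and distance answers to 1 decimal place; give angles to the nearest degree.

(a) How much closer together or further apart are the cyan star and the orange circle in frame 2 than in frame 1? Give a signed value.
-5.4

Distance in frame 1: 7.5. Distance in frame 2: 2.1.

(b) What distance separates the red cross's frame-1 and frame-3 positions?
1.6

The red cross moved from (14.9, 6.8) to (13.3, 6.6), a distance of √(1.6² + 0.2²) ≈ 1.6.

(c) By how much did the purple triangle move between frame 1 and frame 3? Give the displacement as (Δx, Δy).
(-4.0, -1.4)

The purple triangle was at (8.2, 3.5) in frame 1 and (4.2, 2.1) in frame 3.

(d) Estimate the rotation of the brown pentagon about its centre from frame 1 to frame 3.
30° clockwise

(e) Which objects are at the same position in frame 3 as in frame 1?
the cyan triangle, the red circle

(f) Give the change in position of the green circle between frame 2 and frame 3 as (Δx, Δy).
(2.8, 3.7)

The green circle was at (4.6, 7.3) in frame 2 and (7.4, 11.0) in frame 3.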